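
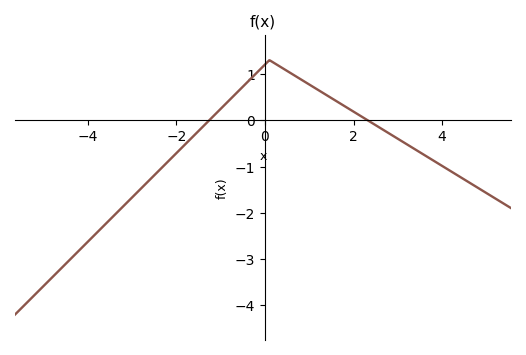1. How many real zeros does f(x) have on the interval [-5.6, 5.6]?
2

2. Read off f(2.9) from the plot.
-0.3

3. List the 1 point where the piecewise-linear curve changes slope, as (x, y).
(0.1, 1.3)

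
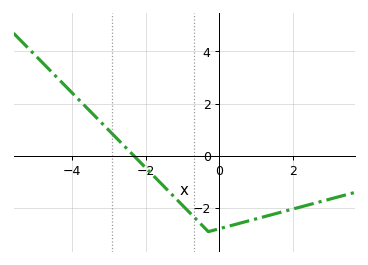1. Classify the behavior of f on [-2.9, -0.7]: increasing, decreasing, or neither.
decreasing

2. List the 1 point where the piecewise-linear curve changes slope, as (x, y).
(-0.3, -2.9)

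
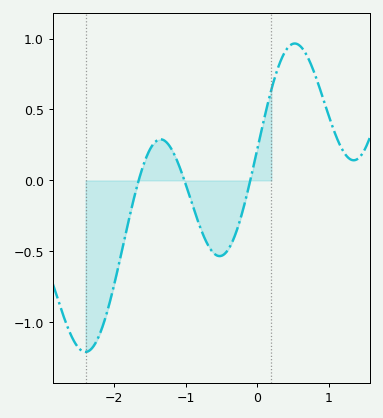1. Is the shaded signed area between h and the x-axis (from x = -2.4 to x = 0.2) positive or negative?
negative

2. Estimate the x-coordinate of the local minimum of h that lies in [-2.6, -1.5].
-2.4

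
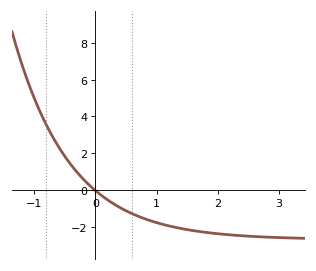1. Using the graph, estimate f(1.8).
-2.4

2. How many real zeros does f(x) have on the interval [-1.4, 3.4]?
1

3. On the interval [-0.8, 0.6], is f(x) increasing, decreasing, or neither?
decreasing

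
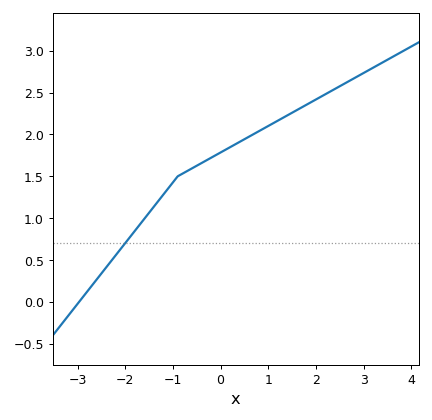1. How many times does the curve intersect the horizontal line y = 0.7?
1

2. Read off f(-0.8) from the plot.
1.55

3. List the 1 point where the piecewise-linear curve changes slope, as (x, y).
(-0.9, 1.5)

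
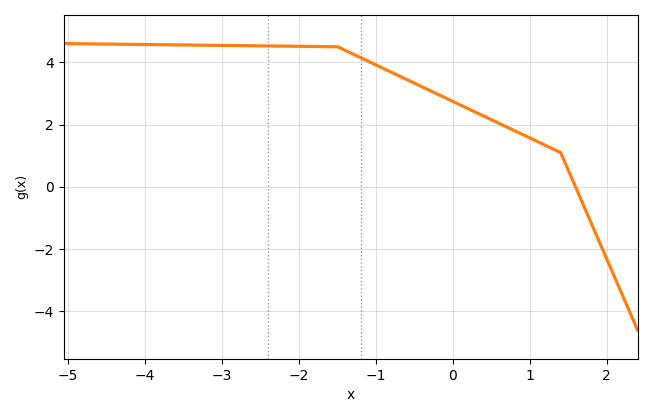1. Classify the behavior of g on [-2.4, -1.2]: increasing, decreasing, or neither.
decreasing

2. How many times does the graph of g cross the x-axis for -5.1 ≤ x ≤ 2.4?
1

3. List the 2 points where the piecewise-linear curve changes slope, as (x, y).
(-1.5, 4.5); (1.4, 1.1)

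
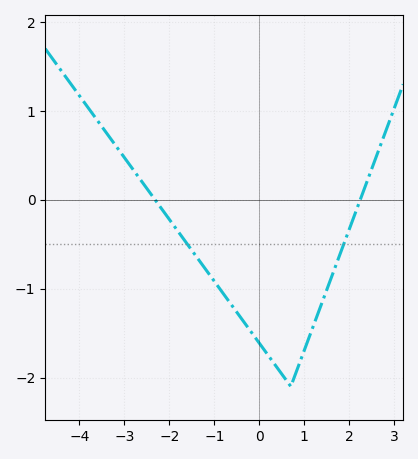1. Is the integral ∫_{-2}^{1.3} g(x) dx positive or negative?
negative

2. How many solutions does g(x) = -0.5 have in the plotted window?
2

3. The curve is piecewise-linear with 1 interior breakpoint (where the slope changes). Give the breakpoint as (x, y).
(0.7, -2.1)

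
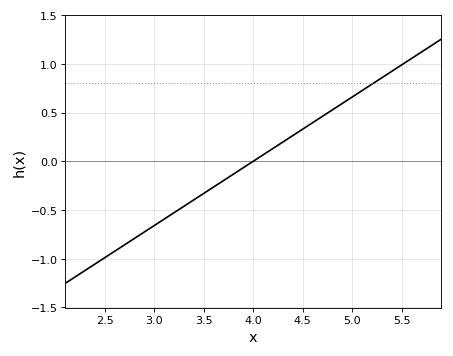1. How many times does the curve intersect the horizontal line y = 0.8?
1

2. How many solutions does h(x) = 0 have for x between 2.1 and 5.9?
1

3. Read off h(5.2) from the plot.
0.8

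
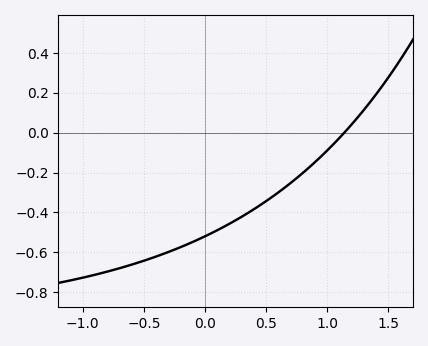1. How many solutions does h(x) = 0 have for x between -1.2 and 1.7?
1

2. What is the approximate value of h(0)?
-0.52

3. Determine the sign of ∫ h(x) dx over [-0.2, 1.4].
negative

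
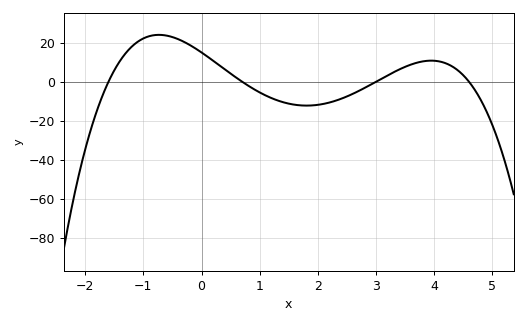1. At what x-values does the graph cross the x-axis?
-1.6, 0.7, 3, 4.6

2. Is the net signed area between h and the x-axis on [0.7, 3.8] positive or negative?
negative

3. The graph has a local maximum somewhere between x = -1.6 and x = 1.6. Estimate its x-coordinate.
-0.733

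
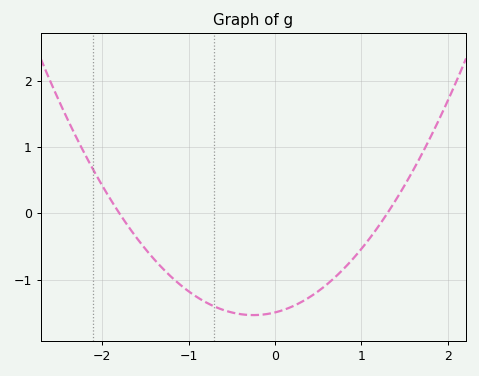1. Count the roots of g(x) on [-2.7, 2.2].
2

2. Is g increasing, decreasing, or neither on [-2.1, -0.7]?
decreasing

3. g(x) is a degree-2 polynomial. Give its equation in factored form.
y = 0.64(x + 1.8)(x - 1.3)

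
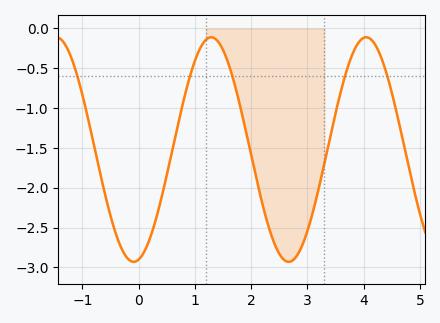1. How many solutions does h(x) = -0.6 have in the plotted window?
5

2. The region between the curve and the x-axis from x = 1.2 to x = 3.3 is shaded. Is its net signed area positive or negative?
negative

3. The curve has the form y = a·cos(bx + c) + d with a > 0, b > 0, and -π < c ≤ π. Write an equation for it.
y = 1.41cos(2.28x - 2.94) - 1.52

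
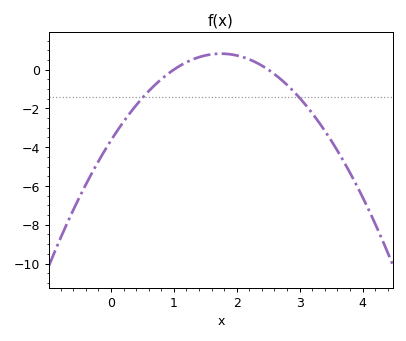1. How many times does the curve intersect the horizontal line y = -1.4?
2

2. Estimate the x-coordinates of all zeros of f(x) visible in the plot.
1, 2.5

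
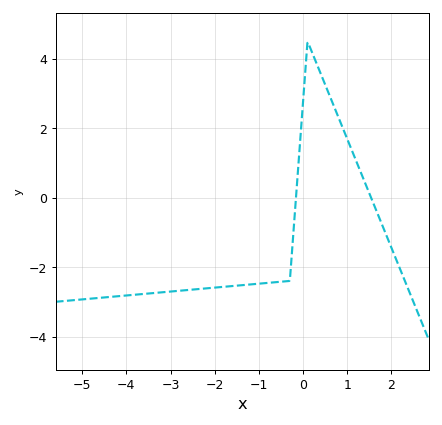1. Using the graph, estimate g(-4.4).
-2.8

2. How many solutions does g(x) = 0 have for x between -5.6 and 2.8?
2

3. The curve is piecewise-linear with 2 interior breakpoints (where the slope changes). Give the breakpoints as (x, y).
(-0.3, -2.4); (0.1, 4.5)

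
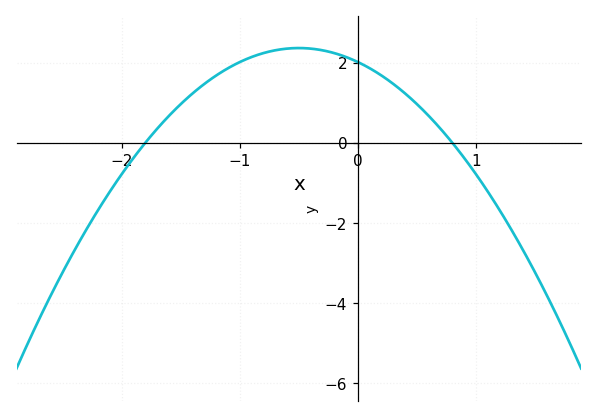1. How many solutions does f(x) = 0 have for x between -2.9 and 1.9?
2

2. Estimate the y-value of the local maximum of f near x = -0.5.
2.37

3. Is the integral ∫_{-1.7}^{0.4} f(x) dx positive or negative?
positive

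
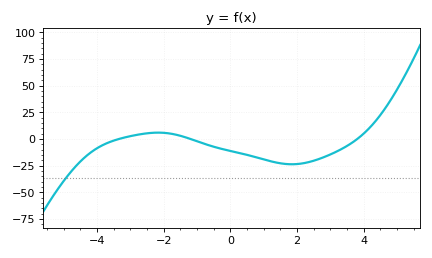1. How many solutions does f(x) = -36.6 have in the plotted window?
1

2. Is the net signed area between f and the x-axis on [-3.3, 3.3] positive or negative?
negative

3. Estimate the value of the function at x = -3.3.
0.275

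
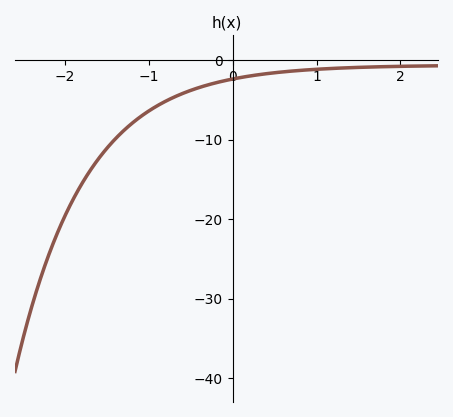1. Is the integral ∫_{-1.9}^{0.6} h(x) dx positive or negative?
negative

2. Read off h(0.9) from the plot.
-1.18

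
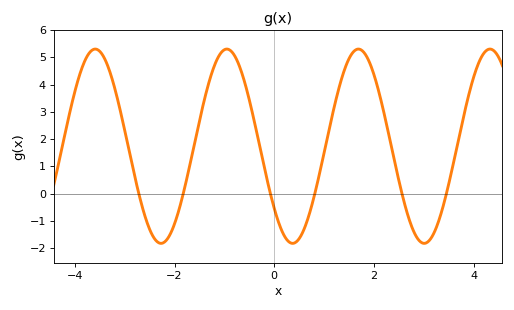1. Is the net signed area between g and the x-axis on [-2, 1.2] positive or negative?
positive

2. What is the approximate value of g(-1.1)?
5.1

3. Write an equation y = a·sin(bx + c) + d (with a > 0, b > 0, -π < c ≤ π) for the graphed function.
y = 3.56sin(2.4x - 2.5) + 1.74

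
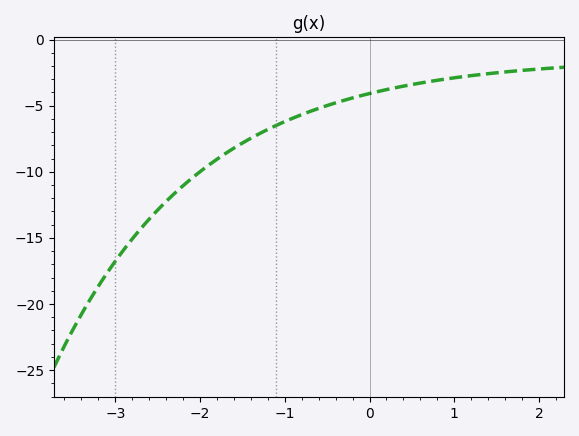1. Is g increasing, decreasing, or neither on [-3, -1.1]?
increasing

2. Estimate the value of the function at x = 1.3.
-2.5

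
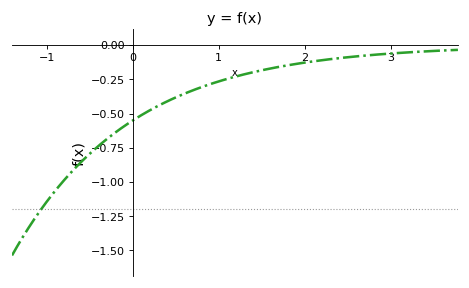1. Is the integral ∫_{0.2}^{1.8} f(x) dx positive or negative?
negative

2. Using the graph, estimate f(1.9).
-0.137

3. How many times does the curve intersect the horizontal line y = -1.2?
1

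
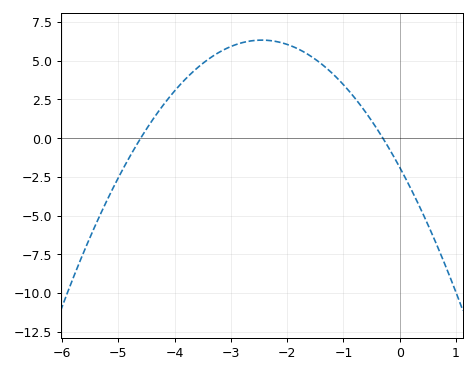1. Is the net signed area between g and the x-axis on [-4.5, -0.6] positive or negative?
positive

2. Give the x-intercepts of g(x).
-4.6, -0.3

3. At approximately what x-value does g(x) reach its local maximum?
-2.4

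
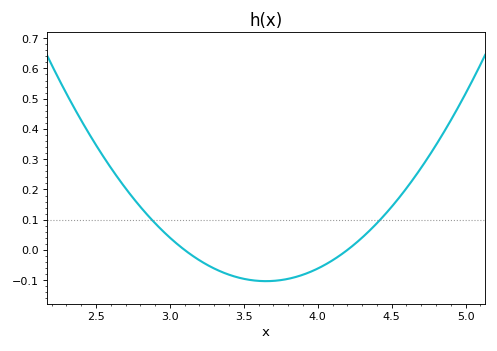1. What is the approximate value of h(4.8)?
0.35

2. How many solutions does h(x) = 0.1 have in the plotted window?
2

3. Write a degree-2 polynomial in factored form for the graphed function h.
y = 0.34(x - 3.1)(x - 4.2)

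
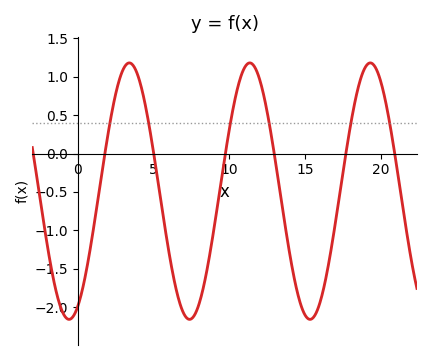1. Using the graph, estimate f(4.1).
0.95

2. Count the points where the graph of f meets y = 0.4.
6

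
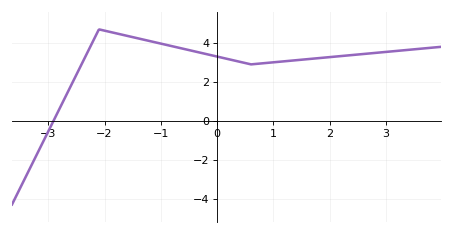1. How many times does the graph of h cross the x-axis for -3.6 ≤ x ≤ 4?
1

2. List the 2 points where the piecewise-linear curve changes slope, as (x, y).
(-2.1, 4.7); (0.6, 2.9)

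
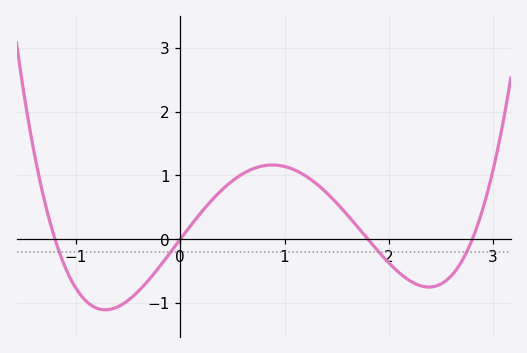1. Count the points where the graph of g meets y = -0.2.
4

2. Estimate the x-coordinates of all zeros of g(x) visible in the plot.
-1.2, 0, 1.8, 2.8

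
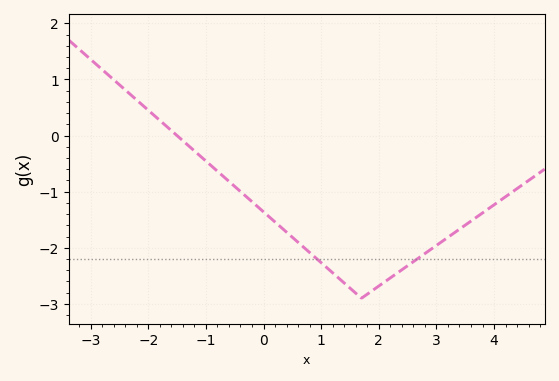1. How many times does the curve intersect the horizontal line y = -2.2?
2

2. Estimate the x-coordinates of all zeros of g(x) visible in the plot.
-1.5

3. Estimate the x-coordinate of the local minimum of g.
1.7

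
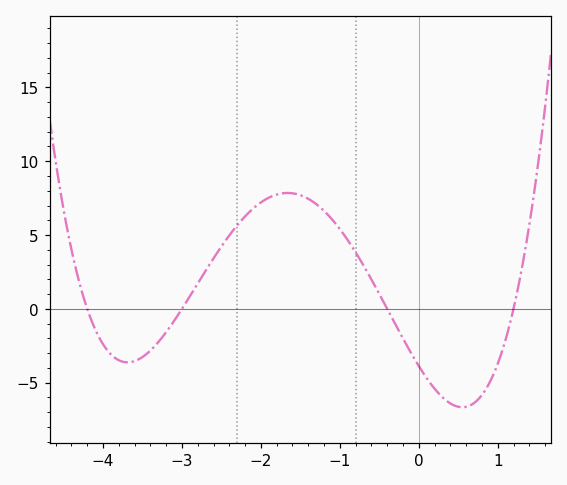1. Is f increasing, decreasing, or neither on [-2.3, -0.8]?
neither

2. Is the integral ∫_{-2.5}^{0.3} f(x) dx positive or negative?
positive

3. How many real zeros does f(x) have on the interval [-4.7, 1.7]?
4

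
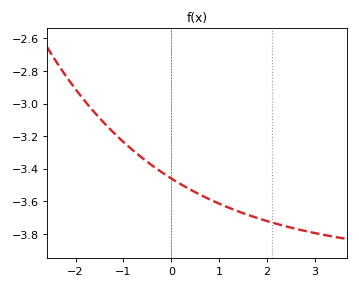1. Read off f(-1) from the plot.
-3.24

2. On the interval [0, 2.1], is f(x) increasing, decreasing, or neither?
decreasing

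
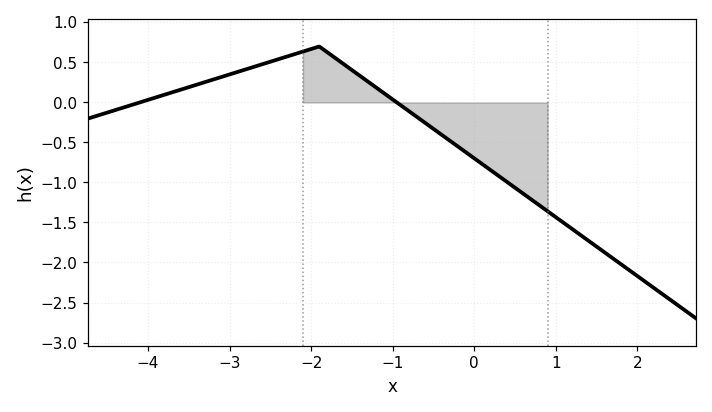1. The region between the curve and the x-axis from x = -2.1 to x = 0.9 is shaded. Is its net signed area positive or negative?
negative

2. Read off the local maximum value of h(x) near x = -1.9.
0.699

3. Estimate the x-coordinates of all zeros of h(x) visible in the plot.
-4.1, -0.948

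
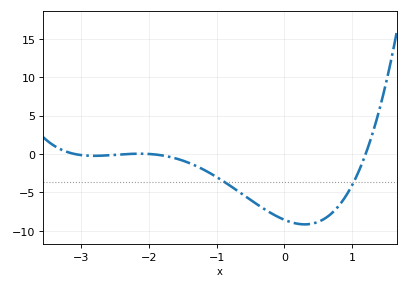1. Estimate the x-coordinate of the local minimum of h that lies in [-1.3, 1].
0.302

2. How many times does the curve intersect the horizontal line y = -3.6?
2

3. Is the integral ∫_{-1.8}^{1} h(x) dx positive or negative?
negative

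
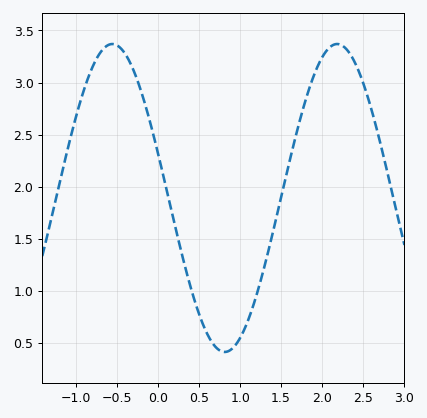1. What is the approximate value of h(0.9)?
0.44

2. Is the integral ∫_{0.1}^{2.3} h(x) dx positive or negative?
positive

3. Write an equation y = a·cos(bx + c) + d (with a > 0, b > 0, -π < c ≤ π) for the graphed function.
y = 1.48cos(2.29x + 1.28) + 1.89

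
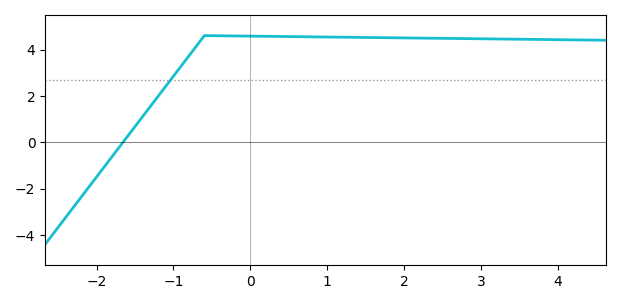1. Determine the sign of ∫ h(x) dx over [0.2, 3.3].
positive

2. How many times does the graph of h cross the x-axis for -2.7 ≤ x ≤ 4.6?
1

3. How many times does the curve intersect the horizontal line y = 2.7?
1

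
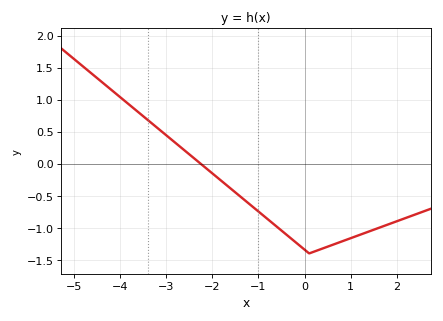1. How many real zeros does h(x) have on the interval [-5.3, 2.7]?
1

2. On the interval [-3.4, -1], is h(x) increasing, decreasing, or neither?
decreasing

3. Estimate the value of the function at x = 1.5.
-1.03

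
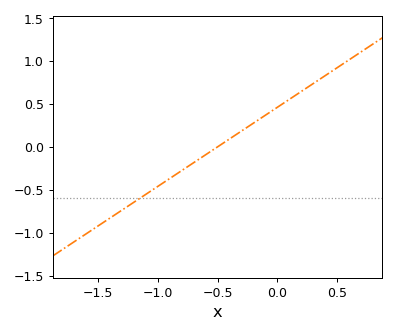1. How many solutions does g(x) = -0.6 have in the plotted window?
1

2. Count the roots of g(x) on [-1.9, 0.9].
1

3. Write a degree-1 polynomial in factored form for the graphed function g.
y = 0.92(x + 0.5)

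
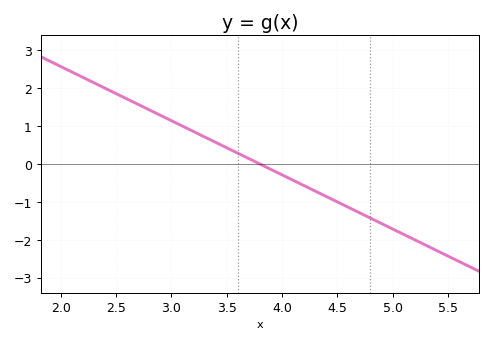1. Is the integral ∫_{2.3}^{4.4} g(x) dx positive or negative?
positive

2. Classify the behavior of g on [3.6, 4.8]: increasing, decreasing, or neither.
decreasing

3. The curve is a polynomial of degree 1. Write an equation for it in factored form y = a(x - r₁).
y = -1.43(x - 3.8)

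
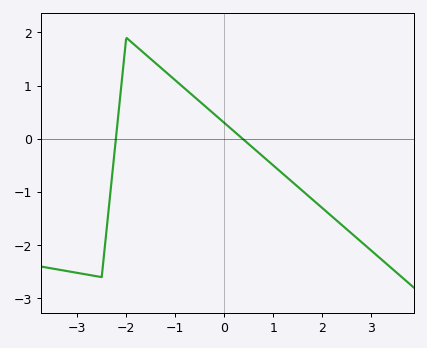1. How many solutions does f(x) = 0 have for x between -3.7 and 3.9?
2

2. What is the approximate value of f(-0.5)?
0.7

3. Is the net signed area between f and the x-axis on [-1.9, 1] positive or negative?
positive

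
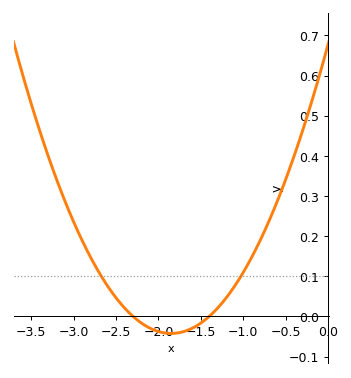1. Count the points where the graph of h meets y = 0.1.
2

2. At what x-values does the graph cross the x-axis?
-2.3, -1.4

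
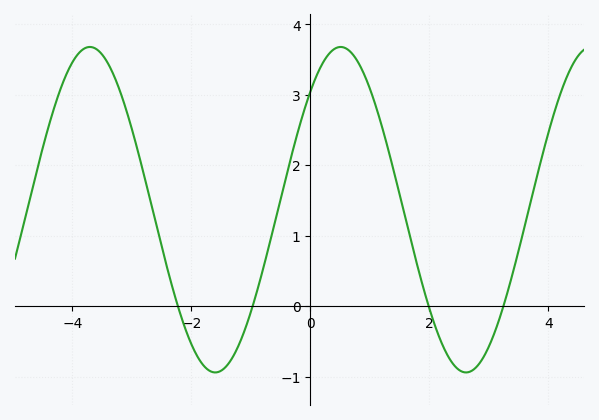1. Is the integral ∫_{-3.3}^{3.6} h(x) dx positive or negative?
positive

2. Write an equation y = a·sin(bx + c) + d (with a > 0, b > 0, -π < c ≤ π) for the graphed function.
y = 2.31sin(1.5x + 0.81) + 1.37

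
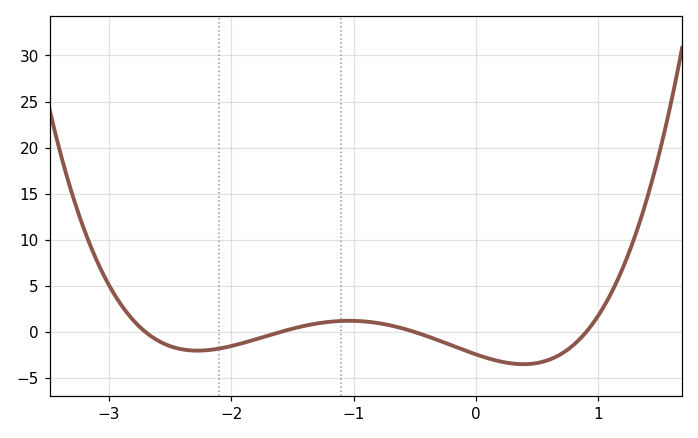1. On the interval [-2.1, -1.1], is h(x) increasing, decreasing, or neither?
increasing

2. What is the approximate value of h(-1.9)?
-1.18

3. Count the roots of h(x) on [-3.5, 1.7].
4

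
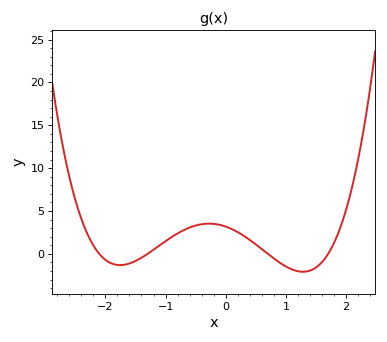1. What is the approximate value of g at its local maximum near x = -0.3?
3.5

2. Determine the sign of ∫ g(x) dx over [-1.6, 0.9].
positive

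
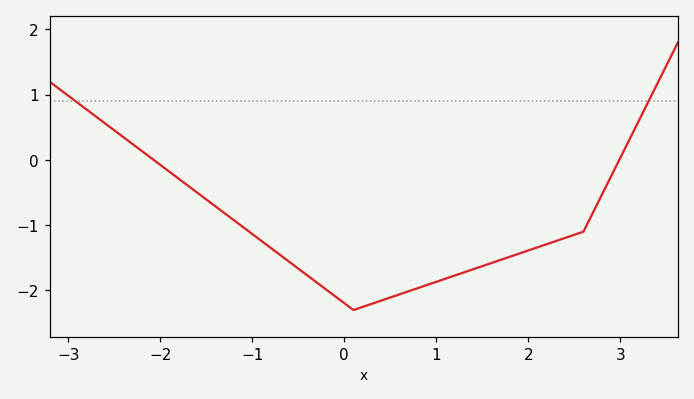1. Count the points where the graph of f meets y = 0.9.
2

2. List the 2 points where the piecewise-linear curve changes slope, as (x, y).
(0.1, -2.3); (2.6, -1.1)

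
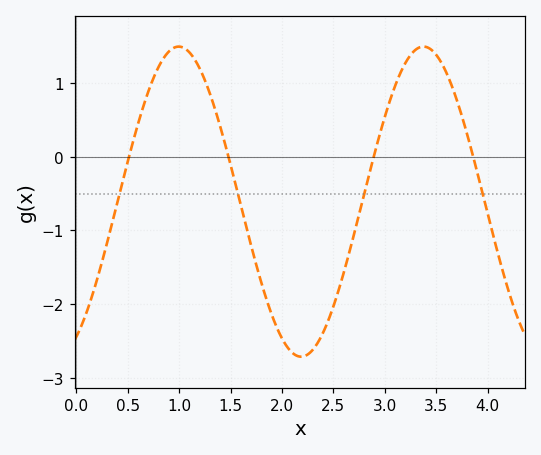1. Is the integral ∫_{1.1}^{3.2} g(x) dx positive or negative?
negative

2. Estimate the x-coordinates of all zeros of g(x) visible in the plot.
0.5, 1.5, 2.9, 3.9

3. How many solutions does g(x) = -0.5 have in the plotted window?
4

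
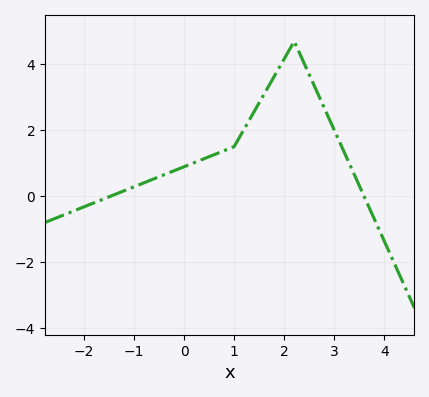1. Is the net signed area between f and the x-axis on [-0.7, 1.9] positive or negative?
positive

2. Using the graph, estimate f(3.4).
0.6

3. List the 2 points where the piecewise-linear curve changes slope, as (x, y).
(1, 1.5); (2.2, 4.7)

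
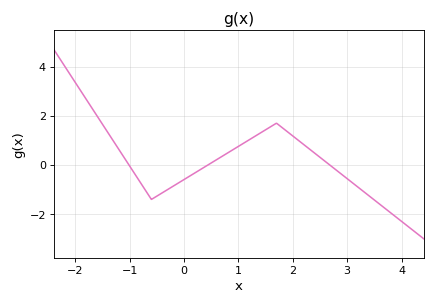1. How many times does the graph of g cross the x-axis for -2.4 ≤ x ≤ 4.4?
3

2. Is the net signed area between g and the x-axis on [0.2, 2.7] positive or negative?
positive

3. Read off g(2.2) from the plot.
0.833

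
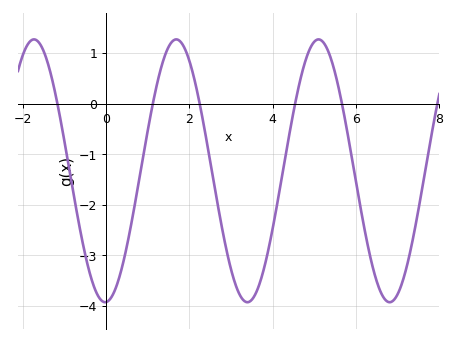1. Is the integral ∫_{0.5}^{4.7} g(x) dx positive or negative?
negative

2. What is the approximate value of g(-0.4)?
-3.3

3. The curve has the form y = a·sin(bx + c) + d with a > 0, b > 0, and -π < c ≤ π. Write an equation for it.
y = 2.6sin(1.8x - 1.5) - 1.33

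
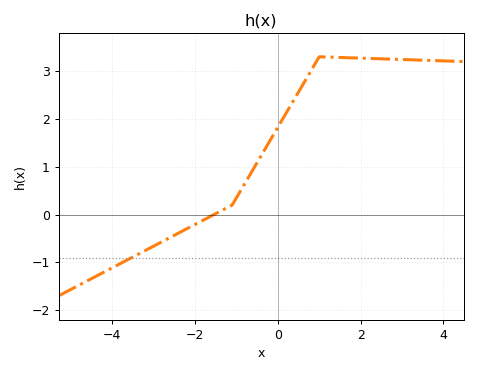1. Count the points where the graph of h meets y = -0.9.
1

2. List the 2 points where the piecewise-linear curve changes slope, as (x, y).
(-1.1, 0.2); (1, 3.3)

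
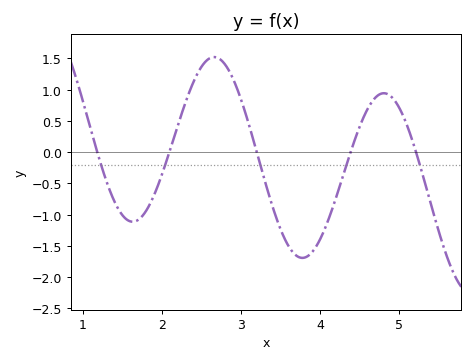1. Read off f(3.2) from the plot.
0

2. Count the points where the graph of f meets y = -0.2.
5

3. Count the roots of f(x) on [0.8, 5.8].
5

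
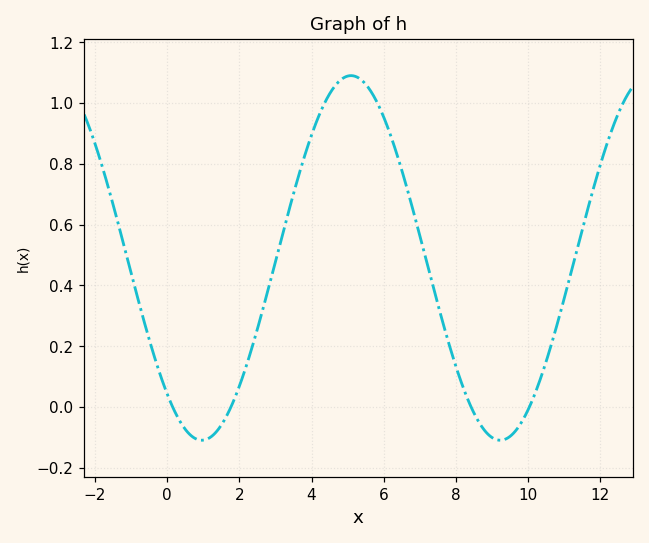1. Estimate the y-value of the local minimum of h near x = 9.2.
-0.11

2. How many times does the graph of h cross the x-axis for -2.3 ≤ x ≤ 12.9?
4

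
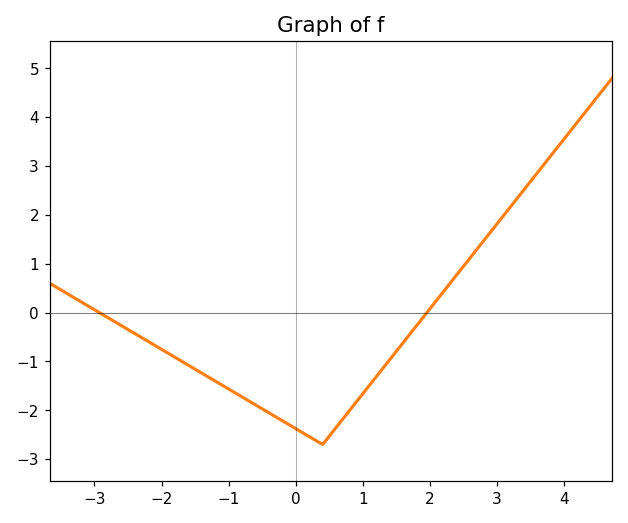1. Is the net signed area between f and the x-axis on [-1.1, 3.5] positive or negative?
negative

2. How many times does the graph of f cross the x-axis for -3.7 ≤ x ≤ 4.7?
2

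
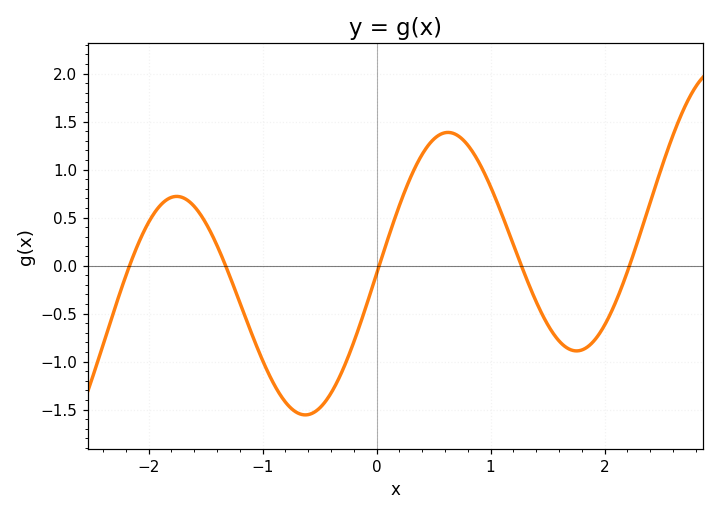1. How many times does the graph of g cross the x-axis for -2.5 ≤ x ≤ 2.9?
5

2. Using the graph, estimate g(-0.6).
-1.55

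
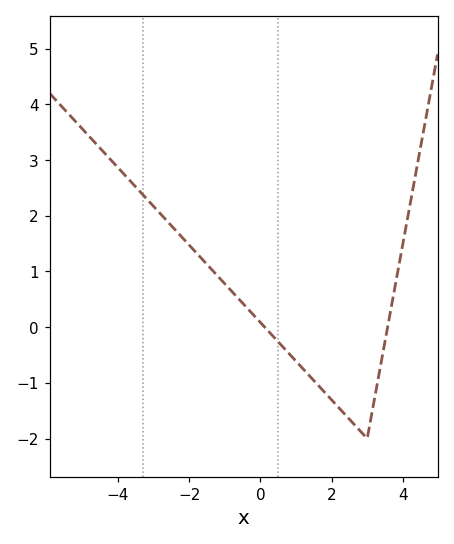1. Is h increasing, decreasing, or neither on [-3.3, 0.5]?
decreasing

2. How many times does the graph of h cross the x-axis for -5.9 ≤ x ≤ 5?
2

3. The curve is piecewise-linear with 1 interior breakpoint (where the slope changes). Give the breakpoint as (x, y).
(3, -2)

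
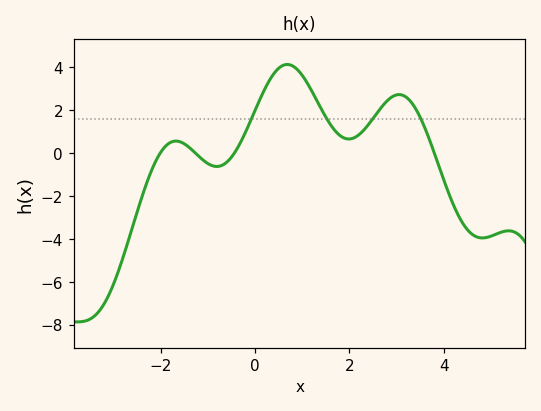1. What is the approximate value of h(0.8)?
4.05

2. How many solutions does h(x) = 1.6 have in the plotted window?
4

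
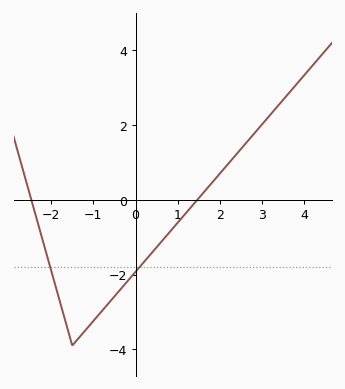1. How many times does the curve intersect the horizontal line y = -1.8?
2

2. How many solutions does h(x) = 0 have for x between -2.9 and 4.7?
2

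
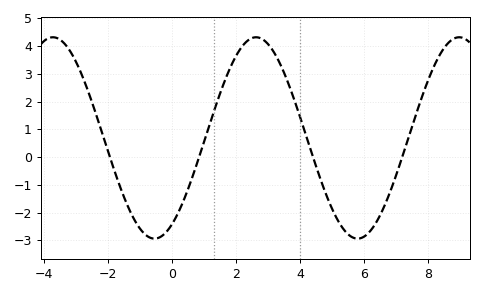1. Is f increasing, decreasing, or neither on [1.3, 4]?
neither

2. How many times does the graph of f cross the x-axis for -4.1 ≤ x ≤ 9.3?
4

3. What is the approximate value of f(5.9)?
-2.9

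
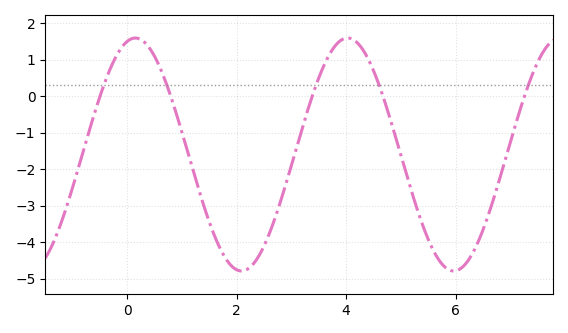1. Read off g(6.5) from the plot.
-3.67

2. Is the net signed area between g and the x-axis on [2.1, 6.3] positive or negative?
negative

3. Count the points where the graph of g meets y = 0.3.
5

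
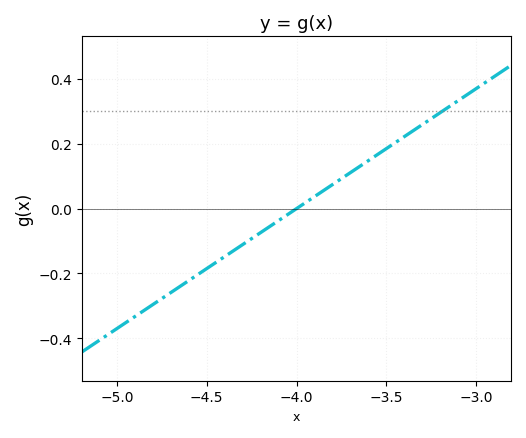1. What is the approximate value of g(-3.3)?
0.259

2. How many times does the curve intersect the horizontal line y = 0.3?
1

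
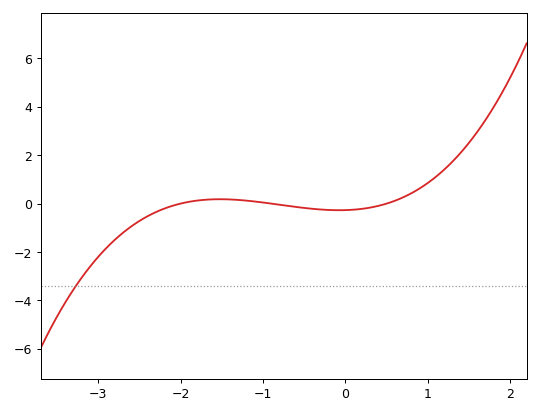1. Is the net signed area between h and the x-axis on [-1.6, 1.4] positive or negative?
positive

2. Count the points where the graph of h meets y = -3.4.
1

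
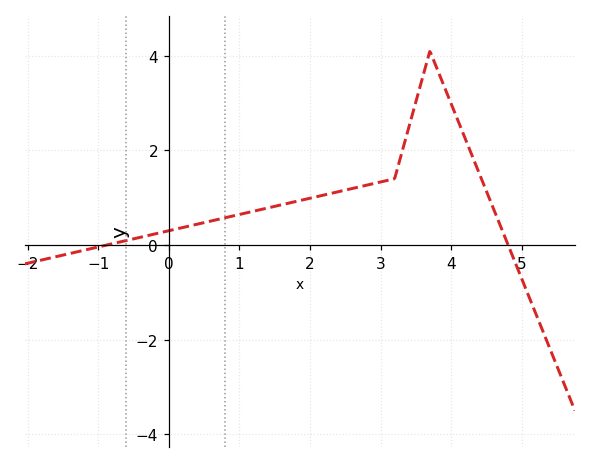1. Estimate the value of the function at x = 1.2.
0.8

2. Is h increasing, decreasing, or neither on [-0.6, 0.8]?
increasing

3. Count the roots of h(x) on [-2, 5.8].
2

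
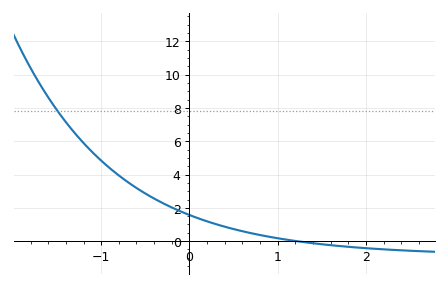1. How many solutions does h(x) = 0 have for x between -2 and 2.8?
1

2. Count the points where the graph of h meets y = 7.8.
1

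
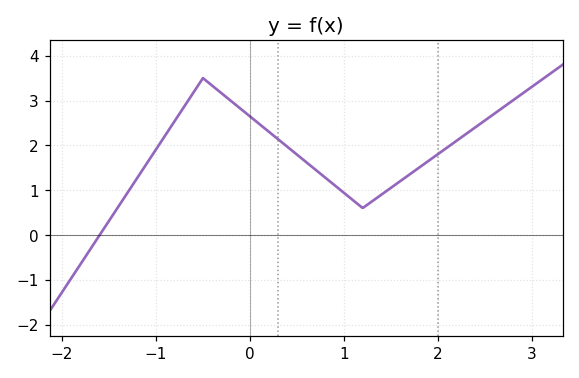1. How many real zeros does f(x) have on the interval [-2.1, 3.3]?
1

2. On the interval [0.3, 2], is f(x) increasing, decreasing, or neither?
neither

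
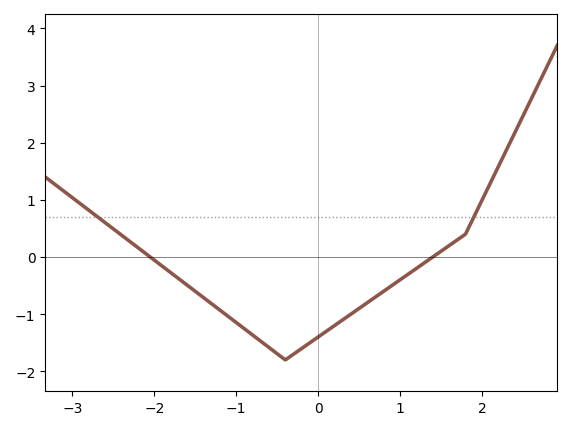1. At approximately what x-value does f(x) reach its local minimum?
-0.399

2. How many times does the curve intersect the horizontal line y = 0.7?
2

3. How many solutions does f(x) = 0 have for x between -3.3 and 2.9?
2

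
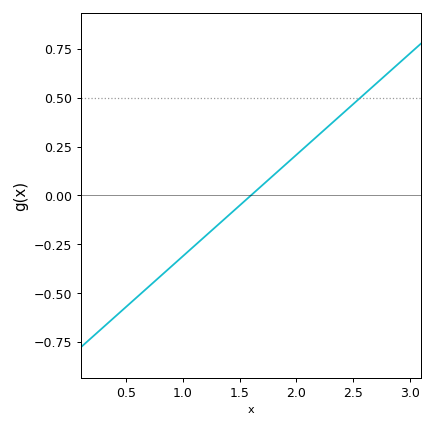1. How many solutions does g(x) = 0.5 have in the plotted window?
1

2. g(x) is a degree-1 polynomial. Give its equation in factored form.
y = 0.52(x - 1.6)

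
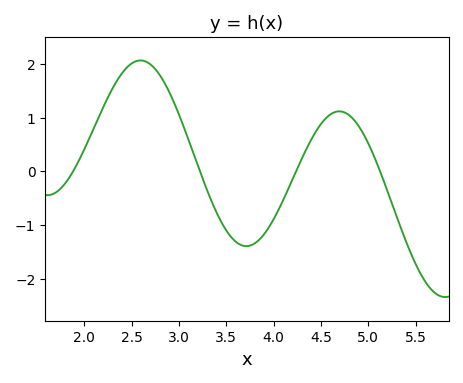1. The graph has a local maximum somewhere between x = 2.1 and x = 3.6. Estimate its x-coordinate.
2.59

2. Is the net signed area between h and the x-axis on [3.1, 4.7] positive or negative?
negative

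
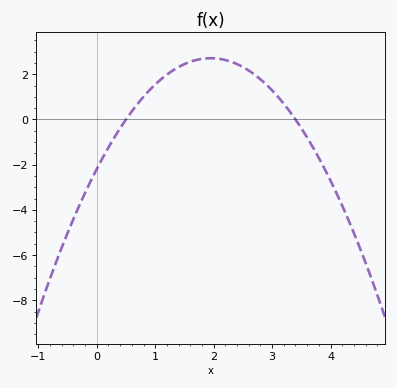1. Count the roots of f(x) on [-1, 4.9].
2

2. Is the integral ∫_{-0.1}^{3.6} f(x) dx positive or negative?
positive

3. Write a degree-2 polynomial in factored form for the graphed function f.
y = -1.29(x - 0.5)(x - 3.4)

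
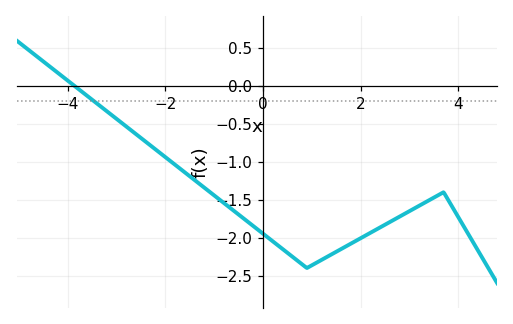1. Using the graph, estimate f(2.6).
-1.79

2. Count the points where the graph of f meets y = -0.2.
1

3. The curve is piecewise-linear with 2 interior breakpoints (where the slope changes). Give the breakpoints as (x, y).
(0.9, -2.4); (3.7, -1.4)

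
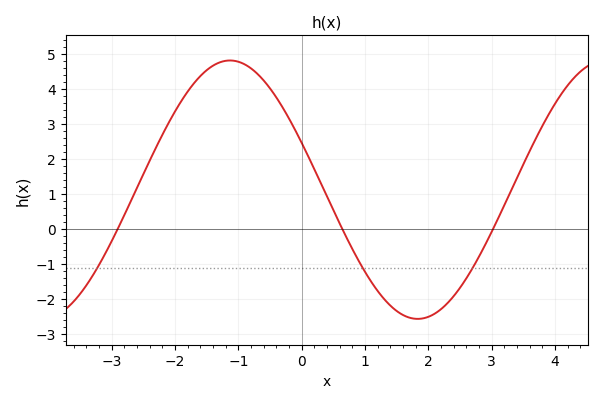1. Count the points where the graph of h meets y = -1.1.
3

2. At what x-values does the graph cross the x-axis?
-3, 0.6, 3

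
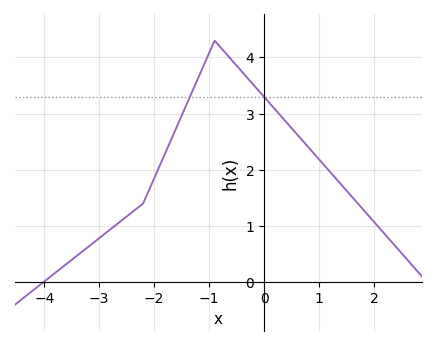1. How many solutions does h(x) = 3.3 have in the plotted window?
2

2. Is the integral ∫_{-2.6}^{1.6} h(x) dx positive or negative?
positive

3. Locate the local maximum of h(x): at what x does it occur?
-0.898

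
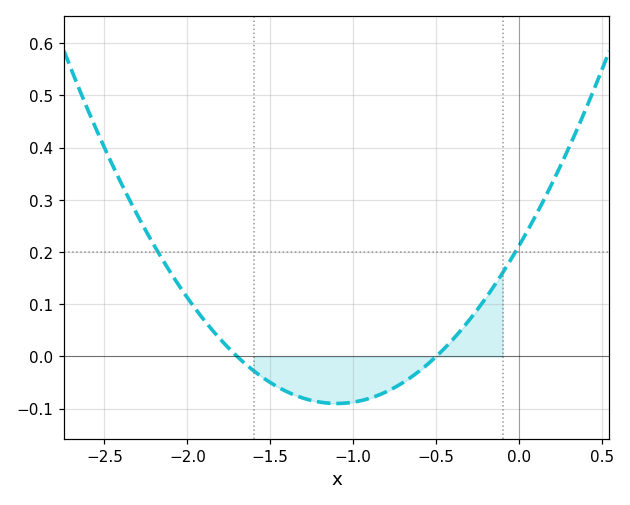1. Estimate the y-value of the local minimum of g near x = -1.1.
-0.09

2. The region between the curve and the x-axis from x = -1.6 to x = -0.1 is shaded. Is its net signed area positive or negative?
negative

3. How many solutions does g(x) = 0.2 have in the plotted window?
2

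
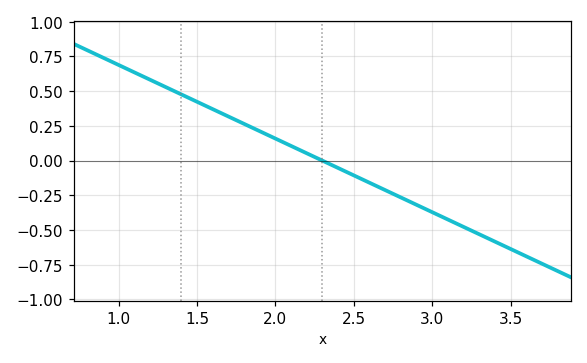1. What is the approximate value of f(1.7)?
0.32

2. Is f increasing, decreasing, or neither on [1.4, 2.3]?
decreasing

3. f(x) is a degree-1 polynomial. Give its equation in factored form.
y = -0.53(x - 2.3)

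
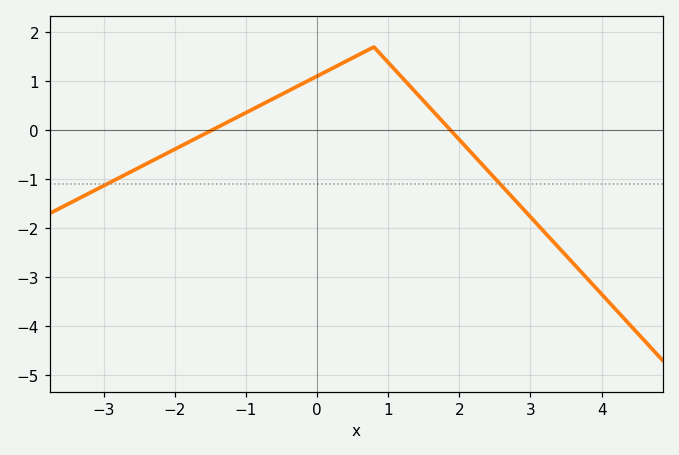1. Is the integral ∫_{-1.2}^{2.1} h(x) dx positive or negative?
positive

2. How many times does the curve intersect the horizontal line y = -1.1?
2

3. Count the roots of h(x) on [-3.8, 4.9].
2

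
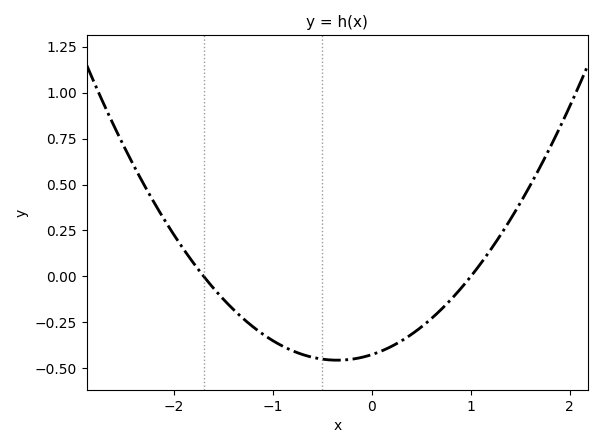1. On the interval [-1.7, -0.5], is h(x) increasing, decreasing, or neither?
decreasing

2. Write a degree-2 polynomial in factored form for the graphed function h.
y = 0.25(x + 1.7)(x - 1)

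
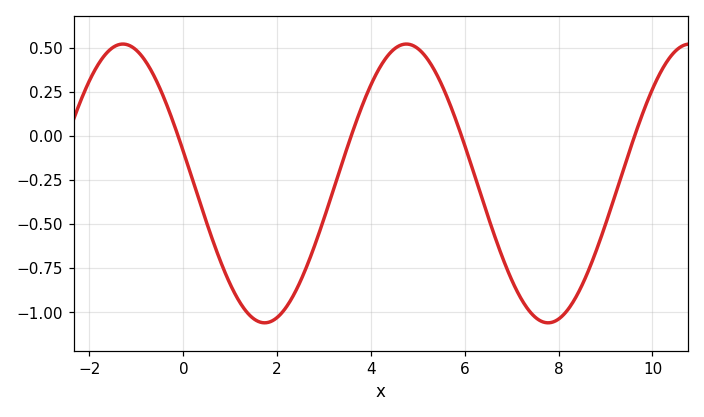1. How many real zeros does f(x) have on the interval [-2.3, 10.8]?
4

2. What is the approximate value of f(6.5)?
-0.46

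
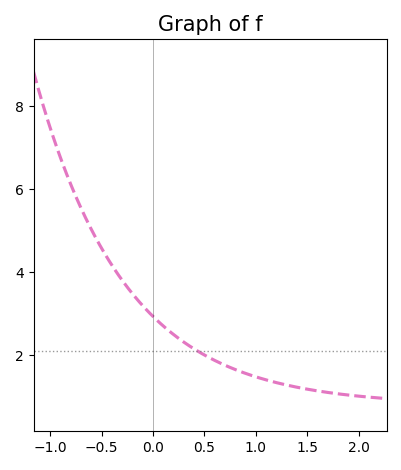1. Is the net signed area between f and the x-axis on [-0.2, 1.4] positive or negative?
positive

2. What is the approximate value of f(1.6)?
1.2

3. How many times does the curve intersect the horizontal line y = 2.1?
1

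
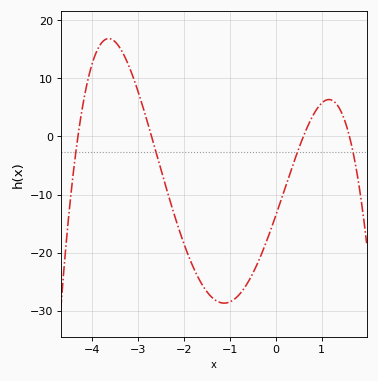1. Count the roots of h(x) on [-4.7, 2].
4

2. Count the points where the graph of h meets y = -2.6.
4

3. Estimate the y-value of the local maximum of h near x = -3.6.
17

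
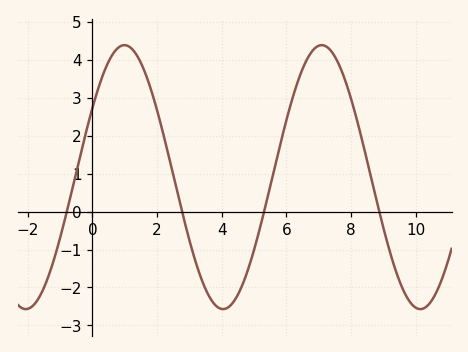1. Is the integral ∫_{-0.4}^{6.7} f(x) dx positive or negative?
positive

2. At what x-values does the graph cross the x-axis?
-0.79, 2.77, 5.31, 8.87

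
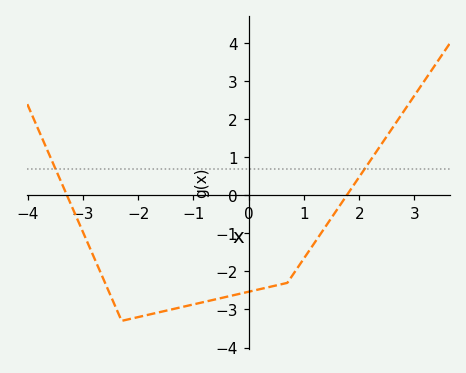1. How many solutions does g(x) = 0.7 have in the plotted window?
2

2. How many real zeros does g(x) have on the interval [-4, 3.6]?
2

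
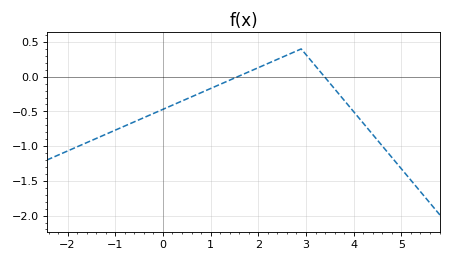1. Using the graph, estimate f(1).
-0.15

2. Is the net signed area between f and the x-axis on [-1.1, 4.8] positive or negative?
negative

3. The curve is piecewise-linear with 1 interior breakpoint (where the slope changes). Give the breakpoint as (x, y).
(2.9, 0.4)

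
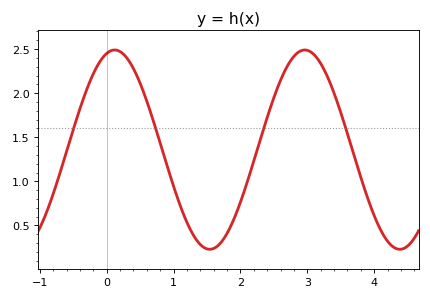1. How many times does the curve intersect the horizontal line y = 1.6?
4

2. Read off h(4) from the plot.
0.611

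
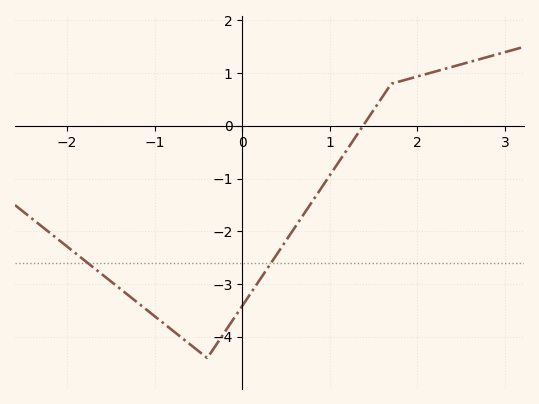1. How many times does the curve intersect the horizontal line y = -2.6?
2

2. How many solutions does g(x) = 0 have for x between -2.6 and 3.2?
1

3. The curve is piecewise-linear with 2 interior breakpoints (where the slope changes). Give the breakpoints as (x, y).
(-0.4, -4.4); (1.7, 0.8)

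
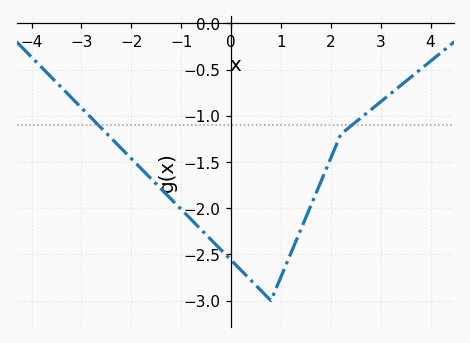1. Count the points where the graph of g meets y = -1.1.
2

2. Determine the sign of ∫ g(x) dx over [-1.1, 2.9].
negative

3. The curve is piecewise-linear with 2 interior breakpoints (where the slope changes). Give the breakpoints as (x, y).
(0.8, -3); (2.2, -1.2)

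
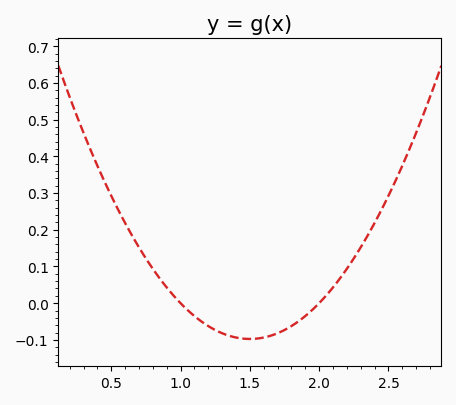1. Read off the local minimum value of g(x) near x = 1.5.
-0.098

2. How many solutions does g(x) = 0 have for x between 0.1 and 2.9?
2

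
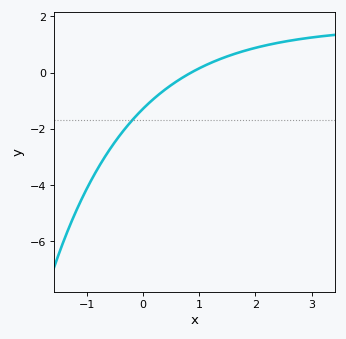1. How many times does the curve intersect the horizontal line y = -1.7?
1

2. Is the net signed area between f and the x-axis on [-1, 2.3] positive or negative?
negative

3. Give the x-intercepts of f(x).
0.852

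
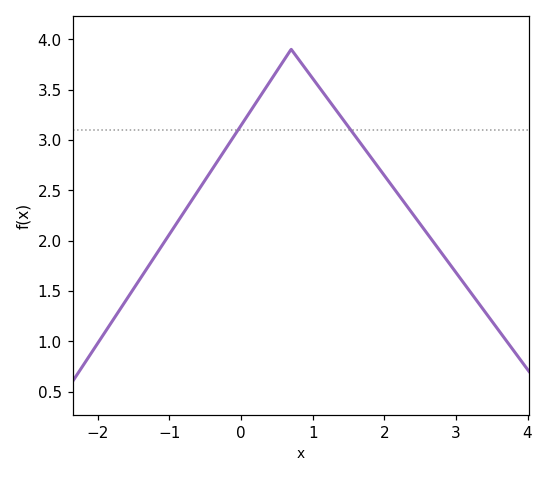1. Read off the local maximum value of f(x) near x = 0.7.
3.9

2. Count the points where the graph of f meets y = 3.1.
2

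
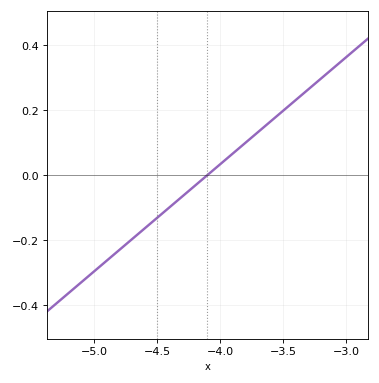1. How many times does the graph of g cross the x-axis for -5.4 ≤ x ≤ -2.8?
1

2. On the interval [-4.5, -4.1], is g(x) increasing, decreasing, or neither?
increasing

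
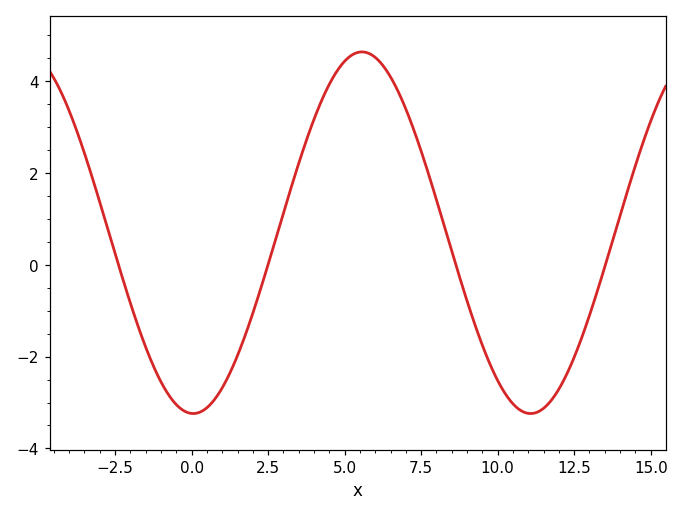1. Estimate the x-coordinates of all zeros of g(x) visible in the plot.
-2.5, 2.5, 8.5, 13.5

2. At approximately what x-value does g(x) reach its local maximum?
5.5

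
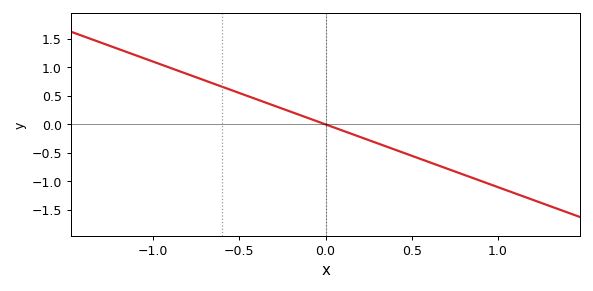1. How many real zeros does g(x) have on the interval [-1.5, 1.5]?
1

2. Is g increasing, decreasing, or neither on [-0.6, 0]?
decreasing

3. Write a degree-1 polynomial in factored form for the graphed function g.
y = -1.1(x - 0)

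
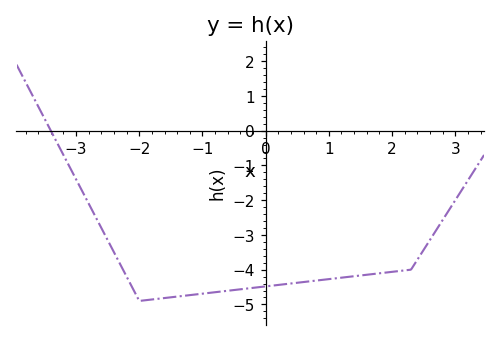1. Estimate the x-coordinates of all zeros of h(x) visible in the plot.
-3.4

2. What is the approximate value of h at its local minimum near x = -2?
-4.9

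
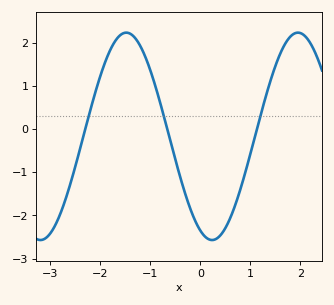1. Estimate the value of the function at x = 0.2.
-2.6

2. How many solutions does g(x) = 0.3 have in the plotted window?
3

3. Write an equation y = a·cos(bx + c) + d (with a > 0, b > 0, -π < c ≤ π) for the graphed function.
y = 2.4cos(1.8x + 2.7) - 0.17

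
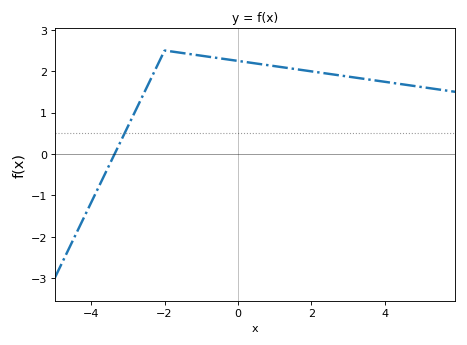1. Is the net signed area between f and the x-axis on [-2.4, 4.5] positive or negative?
positive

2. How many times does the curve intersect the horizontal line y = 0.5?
1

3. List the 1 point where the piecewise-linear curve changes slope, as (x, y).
(-2, 2.5)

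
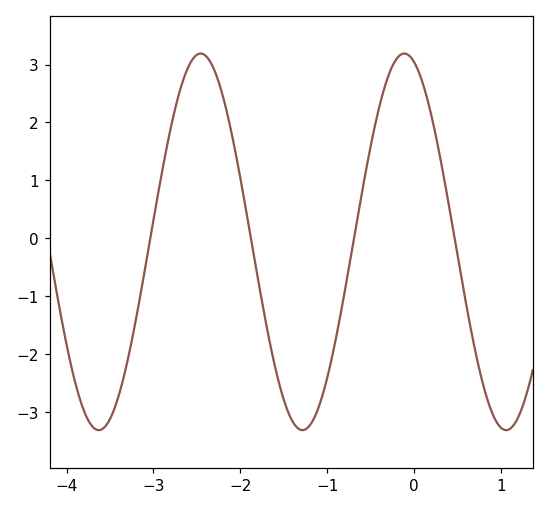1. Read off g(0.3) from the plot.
1.4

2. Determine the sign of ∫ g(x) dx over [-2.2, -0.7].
negative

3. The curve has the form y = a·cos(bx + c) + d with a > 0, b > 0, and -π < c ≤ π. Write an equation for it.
y = 3.25cos(2.7x + 0.3) - 0.06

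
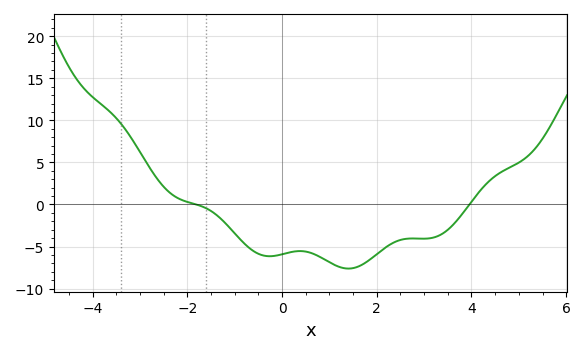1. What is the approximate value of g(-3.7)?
11.5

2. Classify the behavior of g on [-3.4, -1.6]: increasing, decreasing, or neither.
decreasing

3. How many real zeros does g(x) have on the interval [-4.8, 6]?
2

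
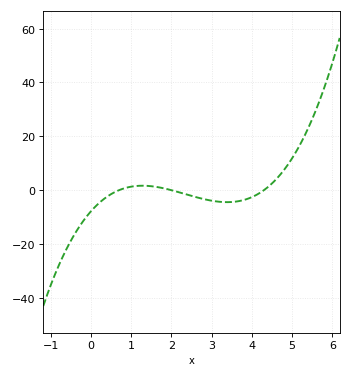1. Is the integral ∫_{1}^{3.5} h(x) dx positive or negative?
negative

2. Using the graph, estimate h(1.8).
0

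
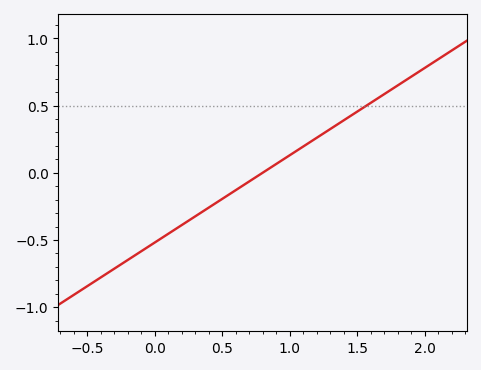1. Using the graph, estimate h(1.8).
0.65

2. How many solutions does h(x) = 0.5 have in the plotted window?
1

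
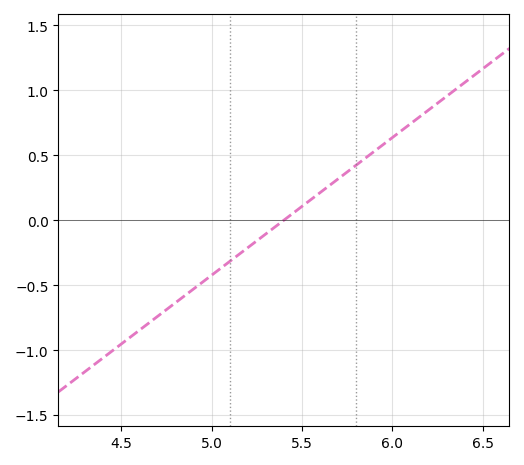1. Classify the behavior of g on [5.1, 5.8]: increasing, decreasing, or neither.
increasing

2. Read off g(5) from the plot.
-0.4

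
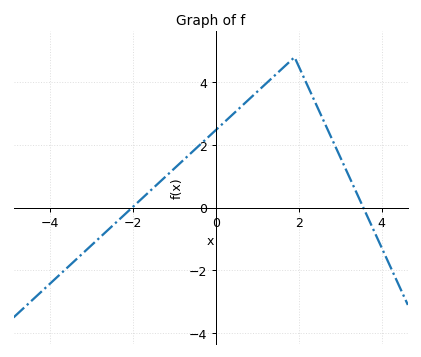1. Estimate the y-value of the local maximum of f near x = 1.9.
4.8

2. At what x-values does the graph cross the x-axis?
-2.01, 3.56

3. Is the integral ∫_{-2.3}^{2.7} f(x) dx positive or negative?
positive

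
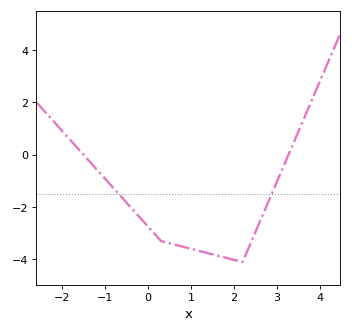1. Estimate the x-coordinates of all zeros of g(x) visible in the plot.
-1.5, 3.27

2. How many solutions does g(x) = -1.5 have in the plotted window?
2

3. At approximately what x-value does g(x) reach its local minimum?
2.2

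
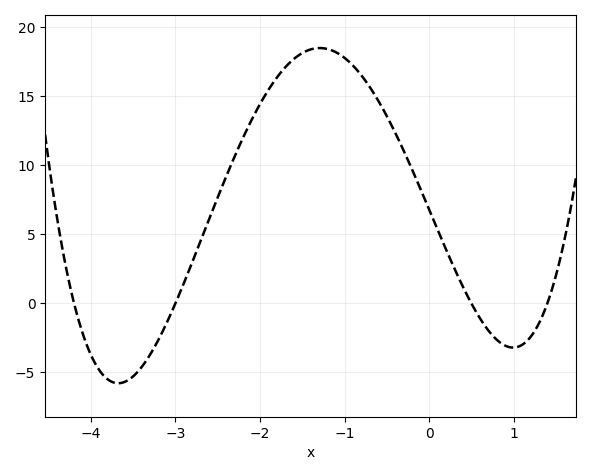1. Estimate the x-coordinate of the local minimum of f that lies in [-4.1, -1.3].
-3.68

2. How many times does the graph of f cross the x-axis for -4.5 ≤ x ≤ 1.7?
4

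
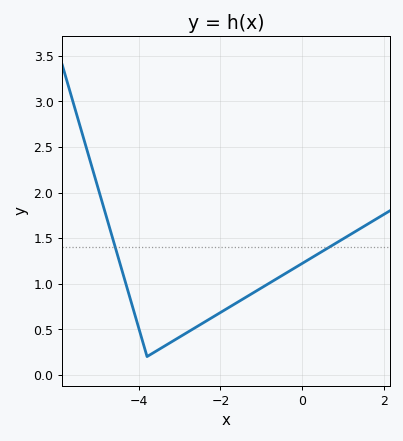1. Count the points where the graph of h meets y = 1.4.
2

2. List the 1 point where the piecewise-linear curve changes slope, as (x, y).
(-3.8, 0.2)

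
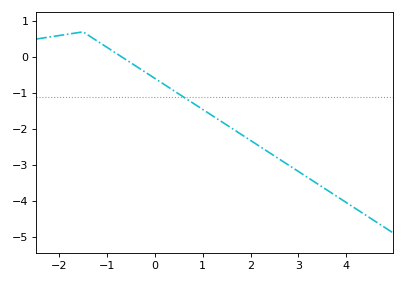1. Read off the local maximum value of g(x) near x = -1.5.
0.7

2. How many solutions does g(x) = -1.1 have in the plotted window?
1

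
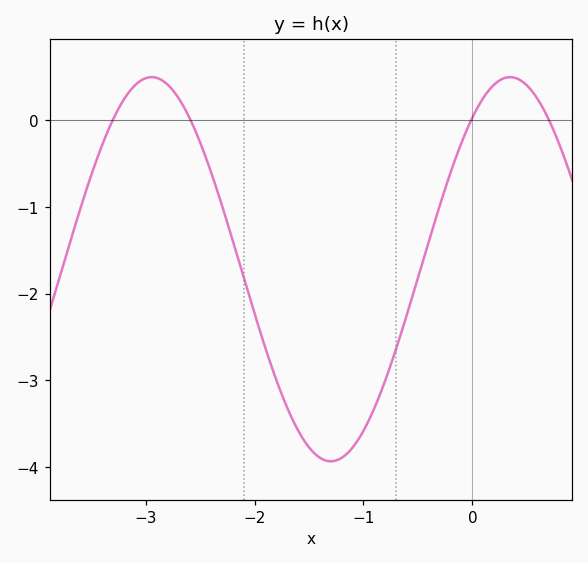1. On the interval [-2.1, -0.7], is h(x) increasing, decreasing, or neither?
neither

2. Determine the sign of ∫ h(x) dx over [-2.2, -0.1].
negative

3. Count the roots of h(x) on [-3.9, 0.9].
4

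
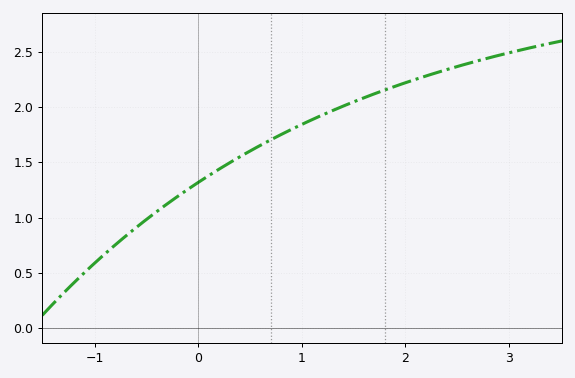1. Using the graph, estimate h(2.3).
2.3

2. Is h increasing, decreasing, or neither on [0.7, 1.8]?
increasing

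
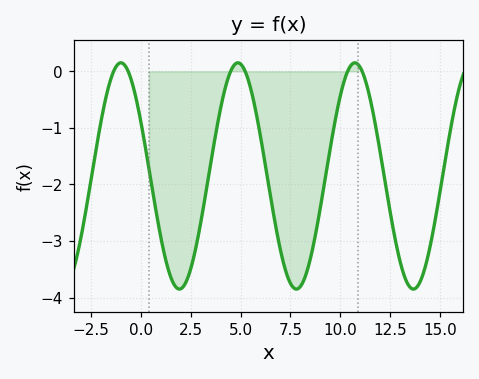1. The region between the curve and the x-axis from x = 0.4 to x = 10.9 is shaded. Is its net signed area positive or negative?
negative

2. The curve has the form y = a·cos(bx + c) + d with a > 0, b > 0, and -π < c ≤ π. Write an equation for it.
y = 2cos(1.1x + 1.1) - 1.85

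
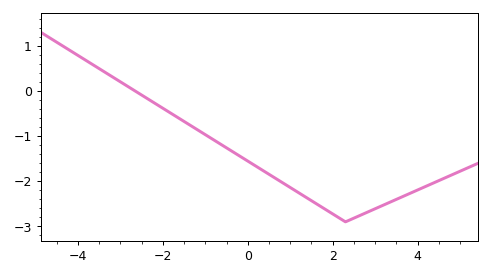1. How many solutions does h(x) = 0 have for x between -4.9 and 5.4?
1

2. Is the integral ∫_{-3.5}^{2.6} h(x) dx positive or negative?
negative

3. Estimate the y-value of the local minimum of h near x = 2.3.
-2.9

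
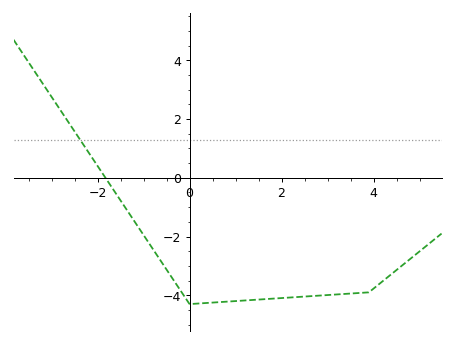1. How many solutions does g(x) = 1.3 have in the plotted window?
1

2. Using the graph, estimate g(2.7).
-4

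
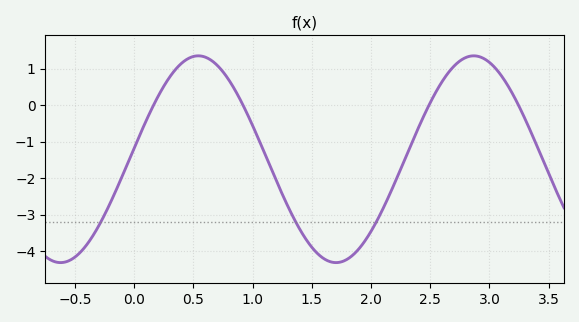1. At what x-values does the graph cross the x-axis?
0.2, 0.9, 2.5, 3.2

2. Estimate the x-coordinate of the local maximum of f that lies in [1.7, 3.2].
2.9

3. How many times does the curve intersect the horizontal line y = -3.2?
3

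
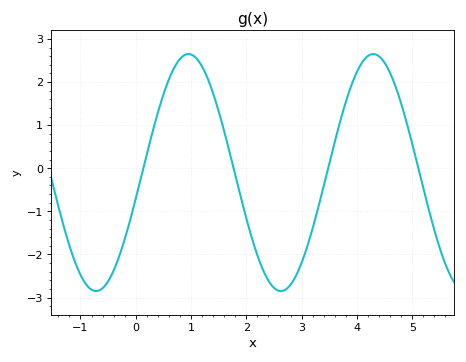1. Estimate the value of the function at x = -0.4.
-2.37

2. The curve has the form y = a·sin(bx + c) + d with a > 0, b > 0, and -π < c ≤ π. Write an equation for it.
y = 2.75sin(1.88x - 0.222) - 0.1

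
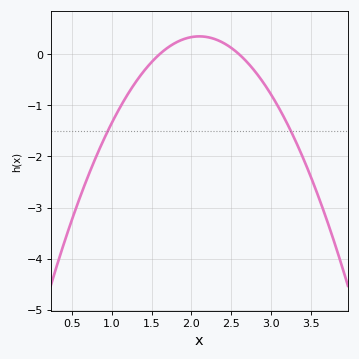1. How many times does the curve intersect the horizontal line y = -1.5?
2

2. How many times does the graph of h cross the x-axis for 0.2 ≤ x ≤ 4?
2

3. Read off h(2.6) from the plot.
0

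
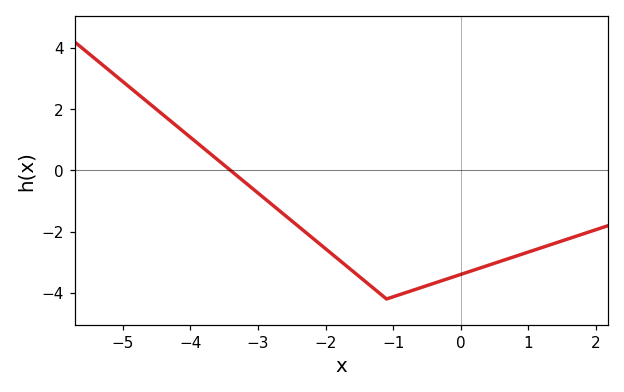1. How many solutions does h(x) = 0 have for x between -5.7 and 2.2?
1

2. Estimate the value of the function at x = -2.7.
-1.29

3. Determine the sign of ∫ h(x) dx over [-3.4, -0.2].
negative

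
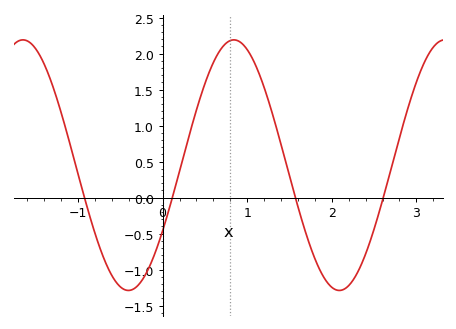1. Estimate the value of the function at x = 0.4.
1.22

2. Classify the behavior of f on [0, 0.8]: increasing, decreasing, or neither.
increasing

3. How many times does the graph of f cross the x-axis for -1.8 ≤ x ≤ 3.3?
4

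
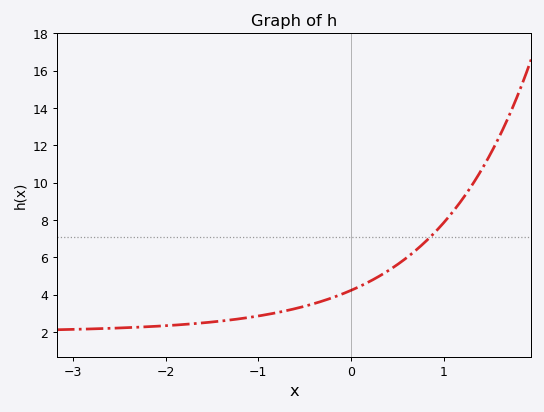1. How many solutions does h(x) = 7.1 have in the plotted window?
1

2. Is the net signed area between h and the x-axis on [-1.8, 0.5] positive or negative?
positive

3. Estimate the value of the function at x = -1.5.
2.6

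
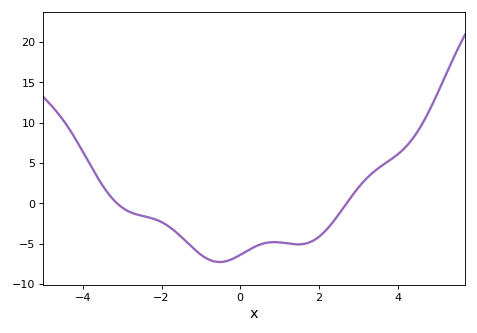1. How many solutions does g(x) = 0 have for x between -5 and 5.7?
2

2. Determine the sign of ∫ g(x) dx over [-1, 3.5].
negative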